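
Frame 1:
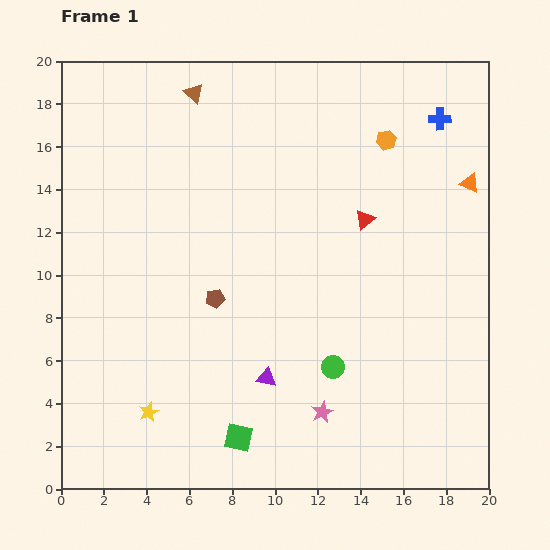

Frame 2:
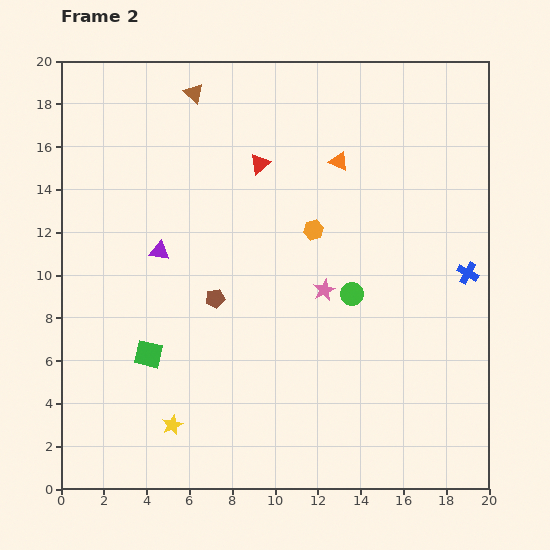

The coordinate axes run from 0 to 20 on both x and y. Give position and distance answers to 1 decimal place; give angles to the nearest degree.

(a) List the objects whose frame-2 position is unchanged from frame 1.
the brown pentagon, the brown triangle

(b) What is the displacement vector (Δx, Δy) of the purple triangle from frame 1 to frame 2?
(-5.0, 5.9)

The purple triangle was at (9.6, 5.2) in frame 1 and (4.6, 11.1) in frame 2.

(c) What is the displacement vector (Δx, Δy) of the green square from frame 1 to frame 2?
(-4.2, 3.9)

The green square was at (8.3, 2.4) in frame 1 and (4.1, 6.3) in frame 2.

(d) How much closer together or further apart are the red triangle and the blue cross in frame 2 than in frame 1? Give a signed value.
+5.1

Distance in frame 1: 5.9. Distance in frame 2: 11.0.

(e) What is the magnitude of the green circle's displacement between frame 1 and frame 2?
3.5

The green circle moved from (12.7, 5.7) to (13.6, 9.1), a distance of √(0.9² + 3.4²) ≈ 3.5.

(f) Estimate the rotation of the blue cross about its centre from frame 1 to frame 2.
30° clockwise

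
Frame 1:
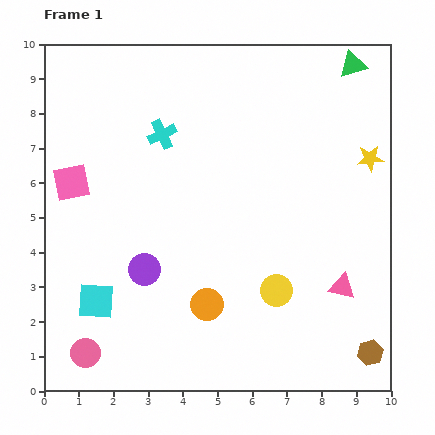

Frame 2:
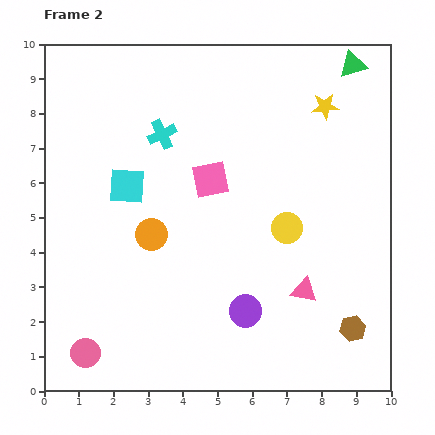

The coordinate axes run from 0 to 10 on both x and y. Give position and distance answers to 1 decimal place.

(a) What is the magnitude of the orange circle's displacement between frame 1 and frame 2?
2.6

The orange circle moved from (4.7, 2.5) to (3.1, 4.5), a distance of √(1.6² + 2.0²) ≈ 2.6.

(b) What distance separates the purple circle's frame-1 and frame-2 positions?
3.1

The purple circle moved from (2.9, 3.5) to (5.8, 2.3), a distance of √(2.9² + 1.2²) ≈ 3.1.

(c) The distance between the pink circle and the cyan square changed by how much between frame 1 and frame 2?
+3.4

Distance in frame 1: 1.5. Distance in frame 2: 4.9.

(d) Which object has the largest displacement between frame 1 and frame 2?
the pink square

(moved 4.0; next 3.4)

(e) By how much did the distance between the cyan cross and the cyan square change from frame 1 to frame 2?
-3.4

Distance in frame 1: 5.2. Distance in frame 2: 1.8.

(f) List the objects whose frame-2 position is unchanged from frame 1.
the pink circle, the cyan cross, the green triangle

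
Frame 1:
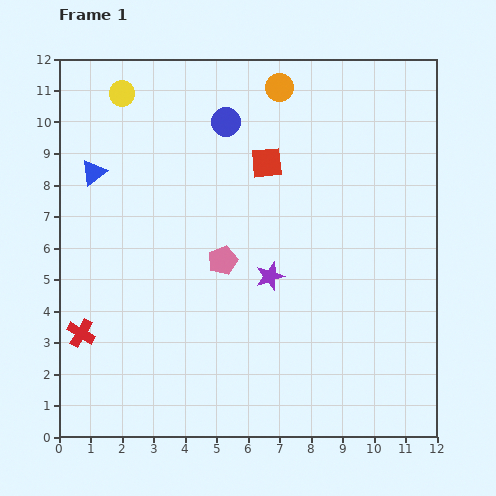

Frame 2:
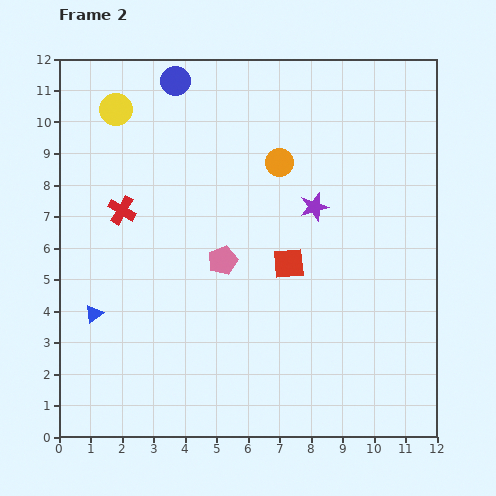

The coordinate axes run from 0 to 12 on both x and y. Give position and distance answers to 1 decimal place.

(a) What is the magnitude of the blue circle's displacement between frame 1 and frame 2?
2.1

The blue circle moved from (5.3, 10.0) to (3.7, 11.3), a distance of √(1.6² + 1.3²) ≈ 2.1.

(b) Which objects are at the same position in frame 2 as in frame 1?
the pink pentagon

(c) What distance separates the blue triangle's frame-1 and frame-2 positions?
4.5

The blue triangle moved from (1.1, 8.4) to (1.1, 3.9), a distance of √(0.0² + 4.5²) ≈ 4.5.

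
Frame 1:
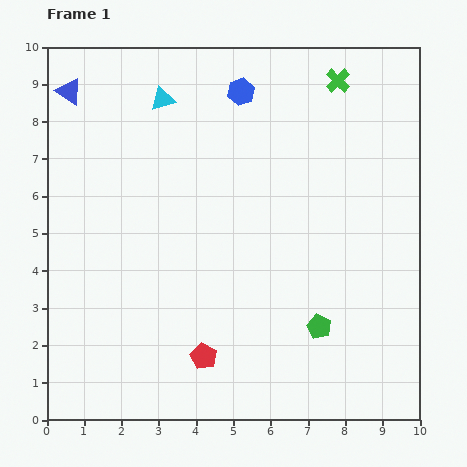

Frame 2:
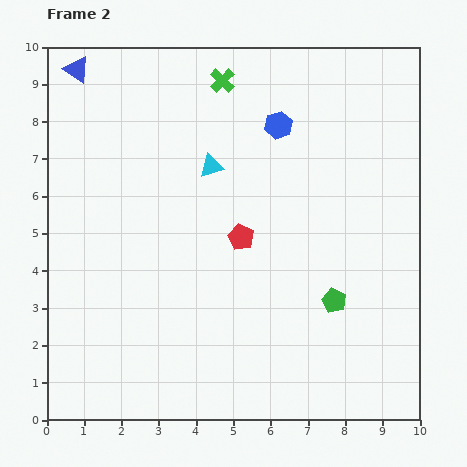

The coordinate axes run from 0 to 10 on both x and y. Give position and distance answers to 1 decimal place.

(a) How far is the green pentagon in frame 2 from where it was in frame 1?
0.8

The green pentagon moved from (7.3, 2.5) to (7.7, 3.2), a distance of √(0.4² + 0.7²) ≈ 0.8.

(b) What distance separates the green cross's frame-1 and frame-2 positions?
3.1

The green cross moved from (7.8, 9.1) to (4.7, 9.1), a distance of √(3.1² + 0.0²) ≈ 3.1.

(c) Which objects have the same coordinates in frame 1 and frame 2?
none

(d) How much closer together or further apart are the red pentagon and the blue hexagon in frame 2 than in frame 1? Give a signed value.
-4.0

Distance in frame 1: 7.2. Distance in frame 2: 3.2.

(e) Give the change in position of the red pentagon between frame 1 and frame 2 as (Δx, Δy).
(1.0, 3.2)

The red pentagon was at (4.2, 1.7) in frame 1 and (5.2, 4.9) in frame 2.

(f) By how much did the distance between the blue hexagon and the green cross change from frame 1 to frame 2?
-0.7

Distance in frame 1: 2.6. Distance in frame 2: 1.9.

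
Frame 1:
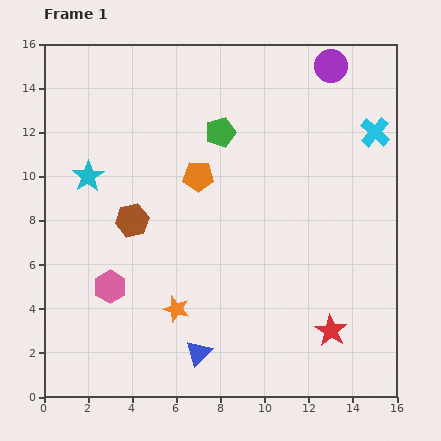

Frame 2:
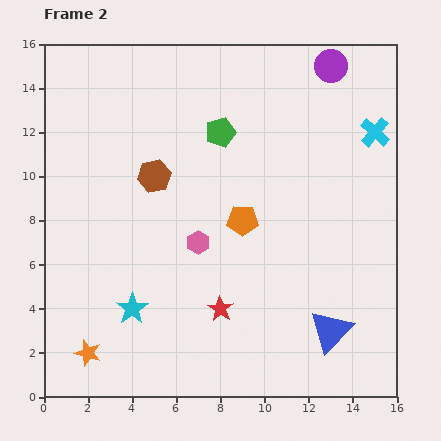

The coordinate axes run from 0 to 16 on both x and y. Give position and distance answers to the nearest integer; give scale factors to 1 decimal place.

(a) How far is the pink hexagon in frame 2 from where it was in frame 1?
4

The pink hexagon moved from (3, 5) to (7, 7), a distance of √(4² + 2²) ≈ 4.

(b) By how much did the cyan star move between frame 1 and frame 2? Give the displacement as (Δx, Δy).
(2, -6)

The cyan star was at (2, 10) in frame 1 and (4, 4) in frame 2.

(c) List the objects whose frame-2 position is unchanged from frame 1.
the cyan cross, the green pentagon, the purple circle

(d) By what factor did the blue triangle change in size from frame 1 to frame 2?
1.6×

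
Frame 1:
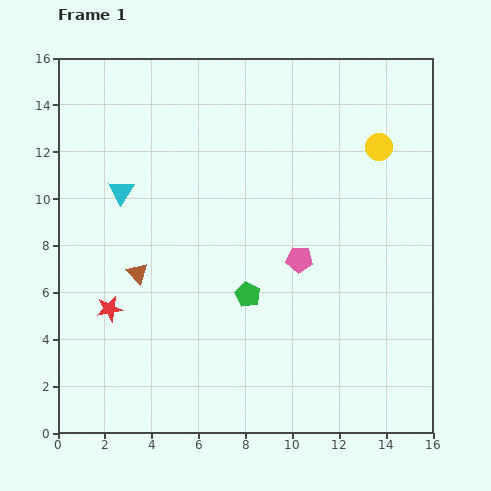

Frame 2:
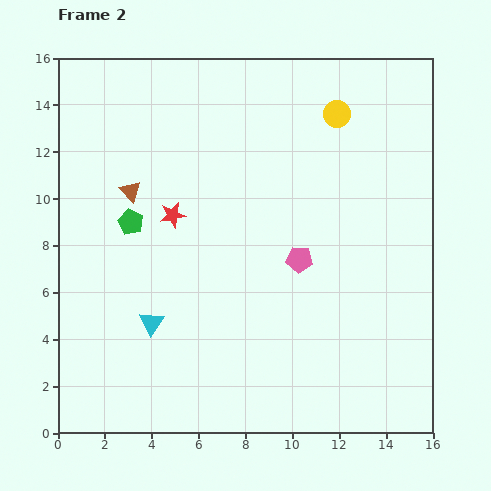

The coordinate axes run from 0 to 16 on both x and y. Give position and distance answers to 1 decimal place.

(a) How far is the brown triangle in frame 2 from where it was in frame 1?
3.5

The brown triangle moved from (3.4, 6.8) to (3.1, 10.3), a distance of √(0.3² + 3.5²) ≈ 3.5.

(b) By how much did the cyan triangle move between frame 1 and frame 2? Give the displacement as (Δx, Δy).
(1.3, -5.6)

The cyan triangle was at (2.7, 10.3) in frame 1 and (4.0, 4.7) in frame 2.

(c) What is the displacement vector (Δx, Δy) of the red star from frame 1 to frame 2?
(2.7, 4.0)

The red star was at (2.2, 5.3) in frame 1 and (4.9, 9.3) in frame 2.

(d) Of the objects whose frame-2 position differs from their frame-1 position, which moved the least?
the yellow circle

(moved 2.3)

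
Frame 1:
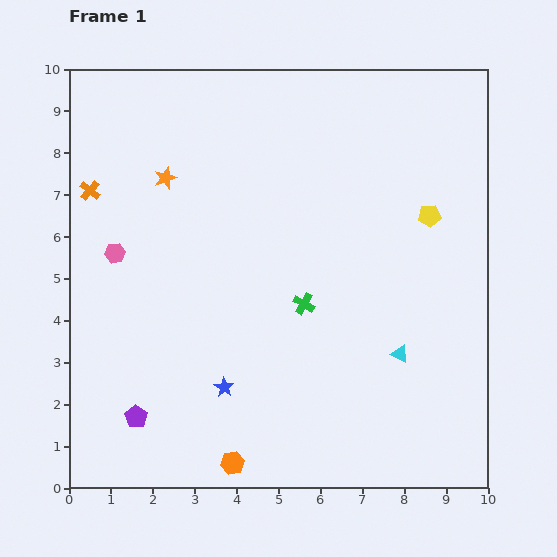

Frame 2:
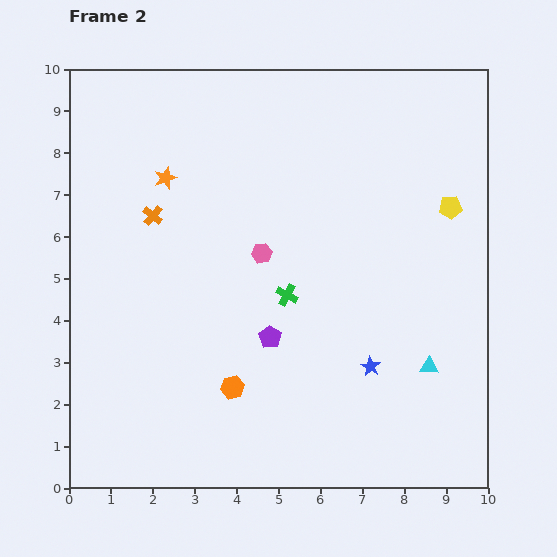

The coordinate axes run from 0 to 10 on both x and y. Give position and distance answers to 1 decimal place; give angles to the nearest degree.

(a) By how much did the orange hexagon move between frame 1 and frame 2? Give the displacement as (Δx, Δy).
(0.0, 1.8)

The orange hexagon was at (3.9, 0.6) in frame 1 and (3.9, 2.4) in frame 2.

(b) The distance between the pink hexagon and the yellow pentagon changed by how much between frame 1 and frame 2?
-3.0

Distance in frame 1: 7.6. Distance in frame 2: 4.6.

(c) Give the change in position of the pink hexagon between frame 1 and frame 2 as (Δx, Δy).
(3.5, 0.0)

The pink hexagon was at (1.1, 5.6) in frame 1 and (4.6, 5.6) in frame 2.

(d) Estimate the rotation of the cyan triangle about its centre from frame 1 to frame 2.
23° counter-clockwise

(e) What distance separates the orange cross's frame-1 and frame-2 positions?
1.6

The orange cross moved from (0.5, 7.1) to (2.0, 6.5), a distance of √(1.5² + 0.6²) ≈ 1.6.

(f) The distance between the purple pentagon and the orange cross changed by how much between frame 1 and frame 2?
-1.5

Distance in frame 1: 5.5. Distance in frame 2: 4.0.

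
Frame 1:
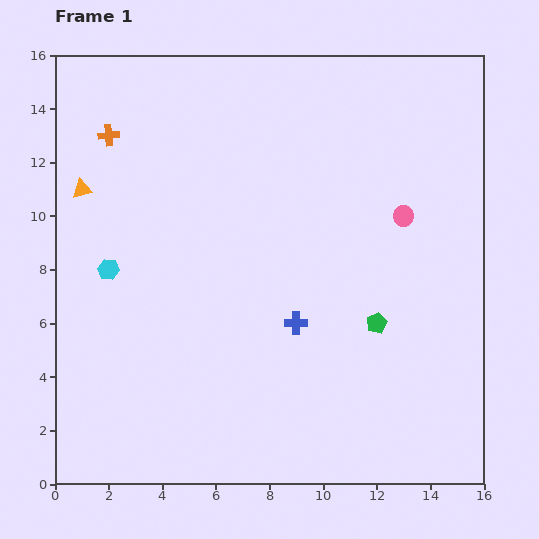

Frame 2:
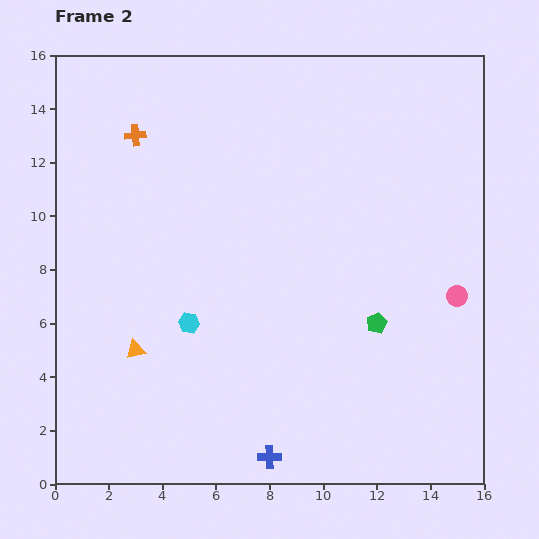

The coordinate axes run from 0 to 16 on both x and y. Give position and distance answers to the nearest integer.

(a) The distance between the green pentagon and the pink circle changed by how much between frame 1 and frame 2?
-1

Distance in frame 1: 4. Distance in frame 2: 3.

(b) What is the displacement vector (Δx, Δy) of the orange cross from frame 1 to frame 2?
(1, 0)

The orange cross was at (2, 13) in frame 1 and (3, 13) in frame 2.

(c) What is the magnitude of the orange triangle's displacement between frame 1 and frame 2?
6

The orange triangle moved from (1, 11) to (3, 5), a distance of √(2² + 6²) ≈ 6.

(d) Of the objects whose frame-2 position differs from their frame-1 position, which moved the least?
the orange cross

(moved 1)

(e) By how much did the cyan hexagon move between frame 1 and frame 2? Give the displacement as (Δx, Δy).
(3, -2)

The cyan hexagon was at (2, 8) in frame 1 and (5, 6) in frame 2.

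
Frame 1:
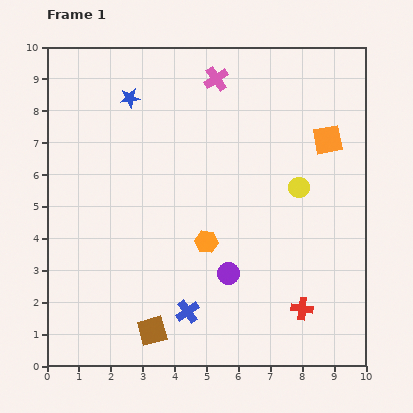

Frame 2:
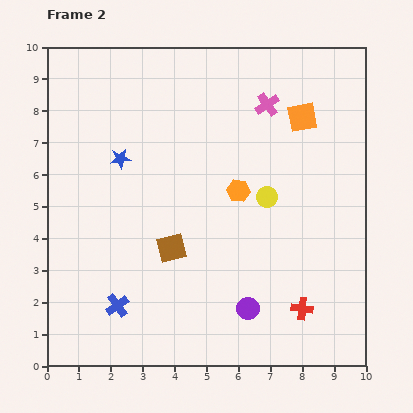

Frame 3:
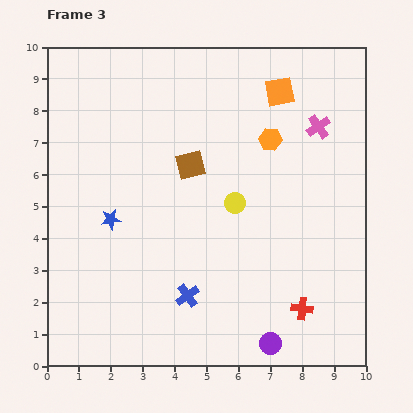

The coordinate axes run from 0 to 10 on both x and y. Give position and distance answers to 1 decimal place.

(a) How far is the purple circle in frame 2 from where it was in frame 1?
1.3

The purple circle moved from (5.7, 2.9) to (6.3, 1.8), a distance of √(0.6² + 1.1²) ≈ 1.3.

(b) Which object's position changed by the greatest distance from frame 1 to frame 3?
the brown square

(moved 5.3; next 3.8)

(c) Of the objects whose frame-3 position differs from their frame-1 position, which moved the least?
the blue cross

(moved 0.5)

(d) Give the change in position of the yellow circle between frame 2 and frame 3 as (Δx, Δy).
(-1.0, -0.2)

The yellow circle was at (6.9, 5.3) in frame 2 and (5.9, 5.1) in frame 3.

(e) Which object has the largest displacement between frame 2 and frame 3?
the brown square

(moved 2.7; next 2.2)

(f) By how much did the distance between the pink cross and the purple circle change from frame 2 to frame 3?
+0.6

Distance in frame 2: 6.4. Distance in frame 3: 7.0.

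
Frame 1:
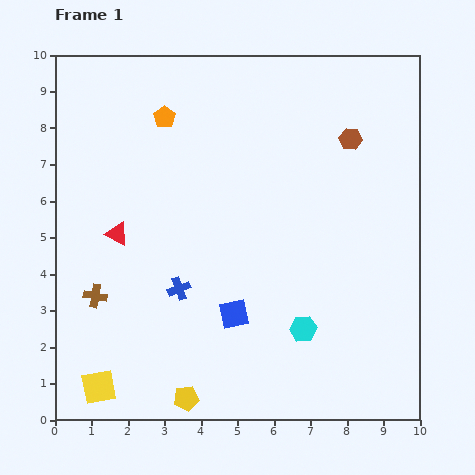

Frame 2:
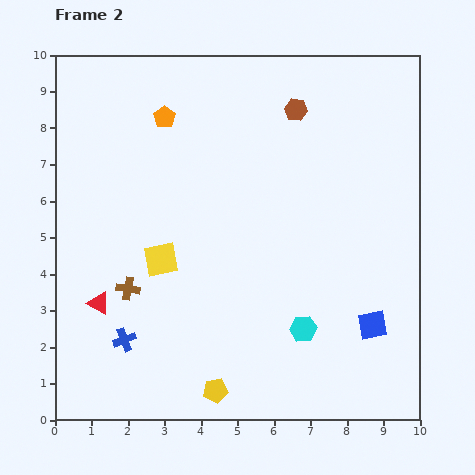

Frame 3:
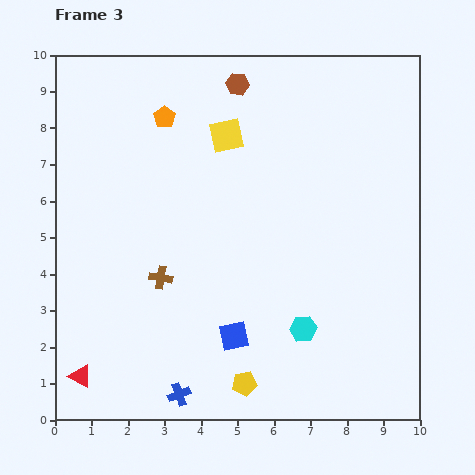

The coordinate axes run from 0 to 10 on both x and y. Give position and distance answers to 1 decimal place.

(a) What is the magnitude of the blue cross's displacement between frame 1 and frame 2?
2.1

The blue cross moved from (3.4, 3.6) to (1.9, 2.2), a distance of √(1.5² + 1.4²) ≈ 2.1.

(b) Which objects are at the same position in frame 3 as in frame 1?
the orange pentagon, the cyan hexagon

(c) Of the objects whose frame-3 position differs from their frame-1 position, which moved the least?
the blue square

(moved 0.6)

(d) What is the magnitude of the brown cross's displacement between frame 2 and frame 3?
0.9

The brown cross moved from (2.0, 3.6) to (2.9, 3.9), a distance of √(0.9² + 0.3²) ≈ 0.9.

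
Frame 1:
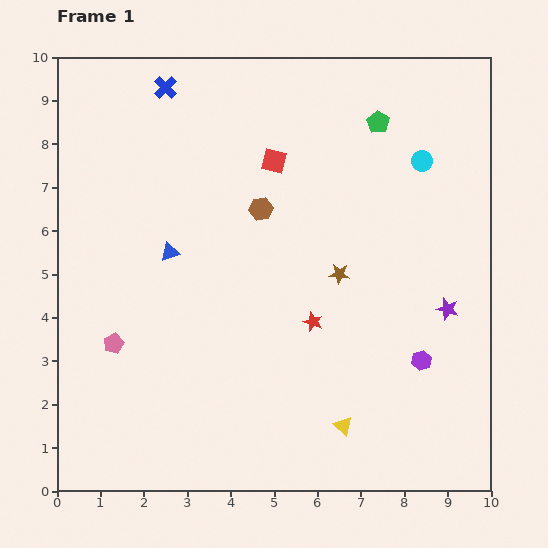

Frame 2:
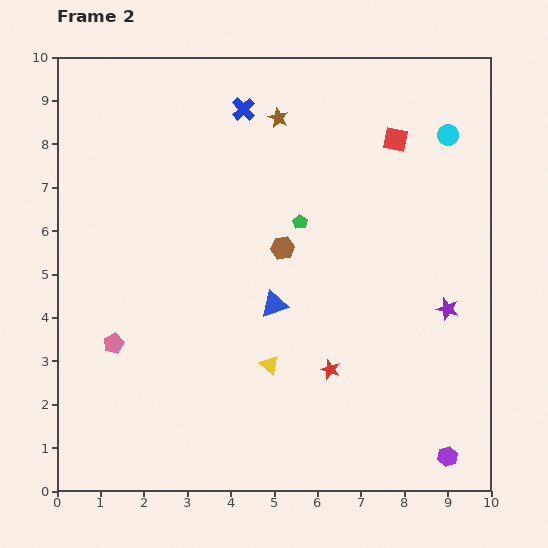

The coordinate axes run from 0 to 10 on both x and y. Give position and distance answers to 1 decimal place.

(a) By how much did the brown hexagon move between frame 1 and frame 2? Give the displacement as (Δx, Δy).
(0.5, -0.9)

The brown hexagon was at (4.7, 6.5) in frame 1 and (5.2, 5.6) in frame 2.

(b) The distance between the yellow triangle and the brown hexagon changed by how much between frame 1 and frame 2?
-2.6

Distance in frame 1: 5.3. Distance in frame 2: 2.7.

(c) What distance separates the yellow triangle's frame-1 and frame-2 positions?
2.2

The yellow triangle moved from (6.6, 1.5) to (4.9, 2.9), a distance of √(1.7² + 1.4²) ≈ 2.2.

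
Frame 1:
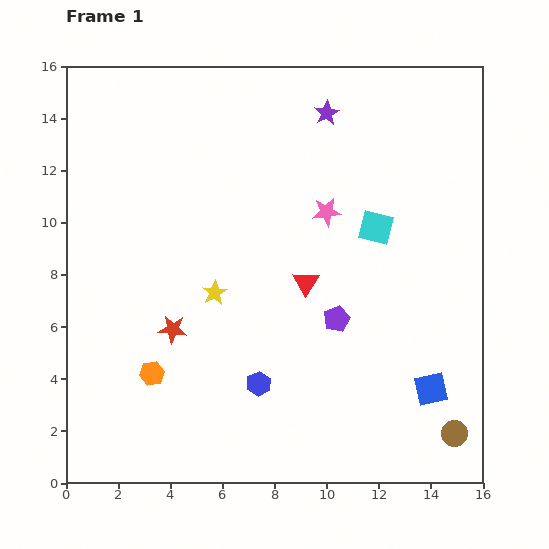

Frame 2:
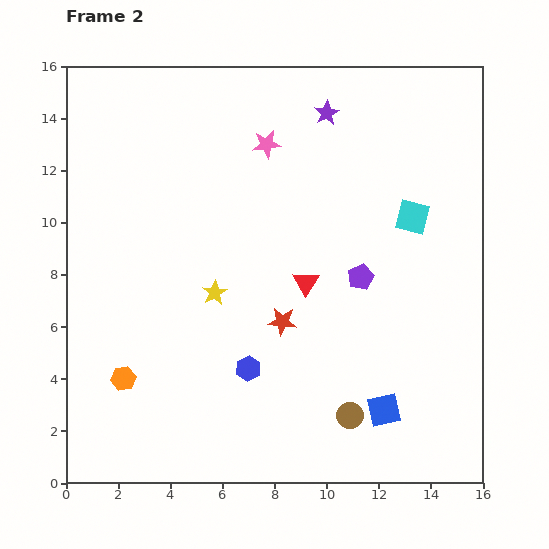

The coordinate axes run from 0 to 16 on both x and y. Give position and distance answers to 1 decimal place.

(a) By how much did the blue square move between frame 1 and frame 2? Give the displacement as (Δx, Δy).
(-1.8, -0.8)

The blue square was at (14.0, 3.6) in frame 1 and (12.2, 2.8) in frame 2.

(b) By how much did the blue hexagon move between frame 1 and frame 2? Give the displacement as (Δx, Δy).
(-0.4, 0.6)

The blue hexagon was at (7.4, 3.8) in frame 1 and (7.0, 4.4) in frame 2.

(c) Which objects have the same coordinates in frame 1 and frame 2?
the red triangle, the yellow star, the purple star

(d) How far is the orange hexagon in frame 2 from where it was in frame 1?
1.1

The orange hexagon moved from (3.3, 4.2) to (2.2, 4.0), a distance of √(1.1² + 0.2²) ≈ 1.1.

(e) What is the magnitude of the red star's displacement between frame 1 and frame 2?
4.2

The red star moved from (4.1, 5.9) to (8.3, 6.2), a distance of √(4.2² + 0.3²) ≈ 4.2.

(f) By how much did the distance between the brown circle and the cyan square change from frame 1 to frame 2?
-0.5

Distance in frame 1: 8.5. Distance in frame 2: 8.0.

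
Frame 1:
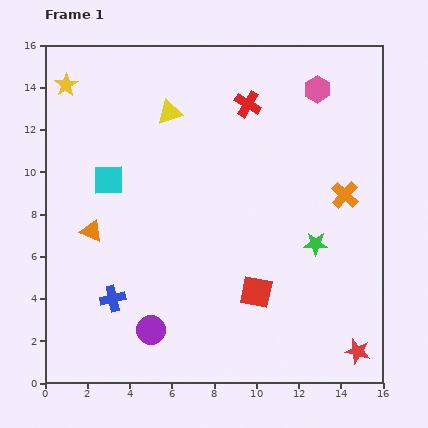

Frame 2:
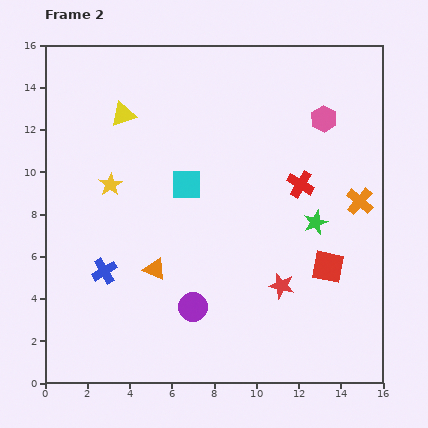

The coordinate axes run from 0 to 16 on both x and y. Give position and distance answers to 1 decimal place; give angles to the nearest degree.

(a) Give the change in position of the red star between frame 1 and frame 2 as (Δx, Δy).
(-3.6, 3.1)

The red star was at (14.8, 1.5) in frame 1 and (11.2, 4.6) in frame 2.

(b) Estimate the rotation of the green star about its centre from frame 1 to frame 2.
24° counter-clockwise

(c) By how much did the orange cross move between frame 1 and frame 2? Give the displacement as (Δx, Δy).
(0.7, -0.3)

The orange cross was at (14.2, 8.9) in frame 1 and (14.9, 8.6) in frame 2.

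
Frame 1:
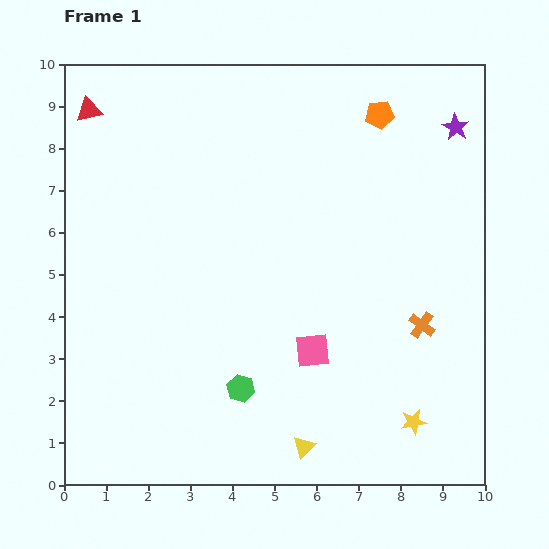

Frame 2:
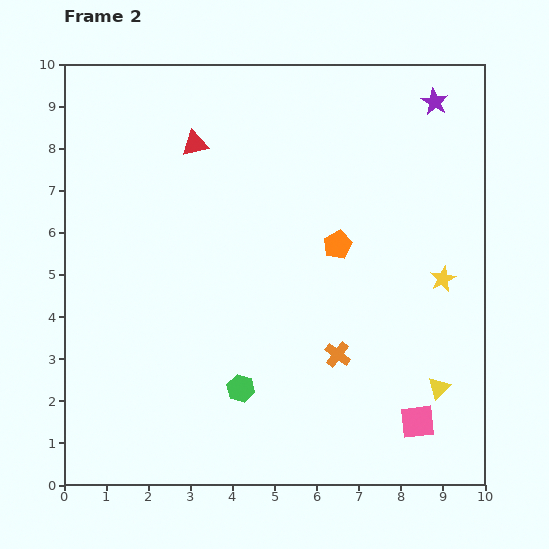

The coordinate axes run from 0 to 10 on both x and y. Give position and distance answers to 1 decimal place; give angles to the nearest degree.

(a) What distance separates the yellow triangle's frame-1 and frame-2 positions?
3.5

The yellow triangle moved from (5.7, 0.9) to (8.9, 2.3), a distance of √(3.2² + 1.4²) ≈ 3.5.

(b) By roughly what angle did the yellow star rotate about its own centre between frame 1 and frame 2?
16° counter-clockwise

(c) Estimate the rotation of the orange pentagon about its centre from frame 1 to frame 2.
19° counter-clockwise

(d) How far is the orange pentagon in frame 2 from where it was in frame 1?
3.3

The orange pentagon moved from (7.5, 8.8) to (6.5, 5.7), a distance of √(1.0² + 3.1²) ≈ 3.3.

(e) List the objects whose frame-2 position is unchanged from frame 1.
the green hexagon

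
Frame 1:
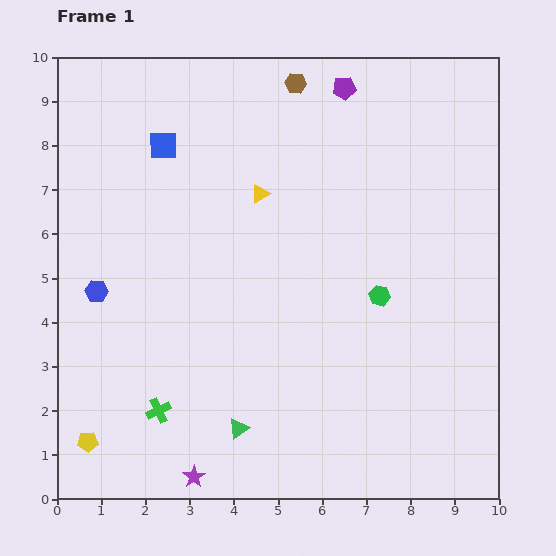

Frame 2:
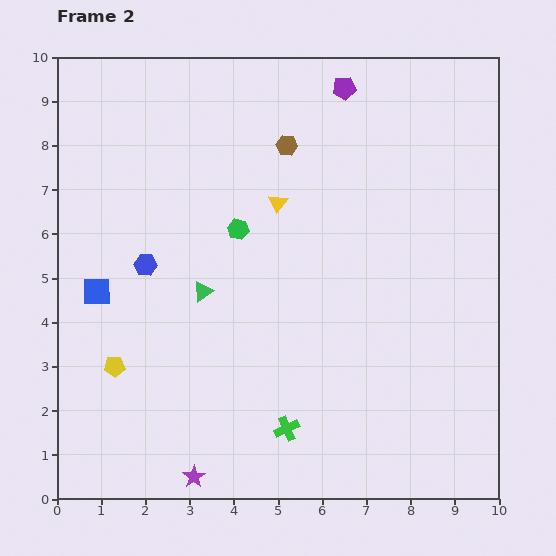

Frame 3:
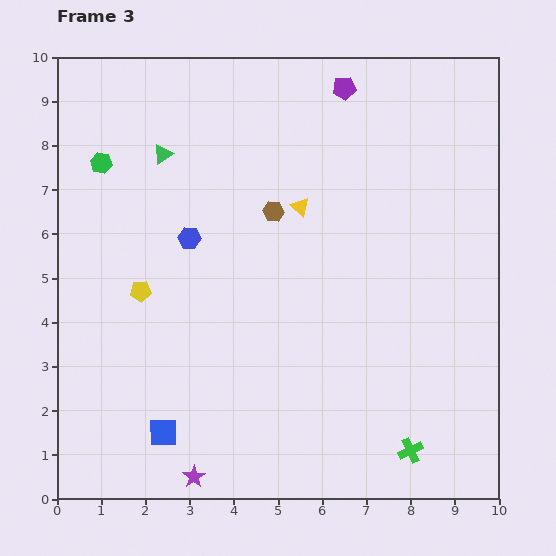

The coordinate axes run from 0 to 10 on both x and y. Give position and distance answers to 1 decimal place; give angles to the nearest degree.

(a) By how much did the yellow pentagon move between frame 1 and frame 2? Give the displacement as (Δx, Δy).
(0.6, 1.7)

The yellow pentagon was at (0.7, 1.3) in frame 1 and (1.3, 3.0) in frame 2.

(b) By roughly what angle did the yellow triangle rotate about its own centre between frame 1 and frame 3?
47° counter-clockwise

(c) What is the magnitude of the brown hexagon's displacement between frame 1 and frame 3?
2.9

The brown hexagon moved from (5.4, 9.4) to (4.9, 6.5), a distance of √(0.5² + 2.9²) ≈ 2.9.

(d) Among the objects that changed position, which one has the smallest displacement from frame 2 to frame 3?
the yellow triangle

(moved 0.5)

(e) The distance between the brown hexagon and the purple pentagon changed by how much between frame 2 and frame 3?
+1.4

Distance in frame 2: 1.8. Distance in frame 3: 3.2.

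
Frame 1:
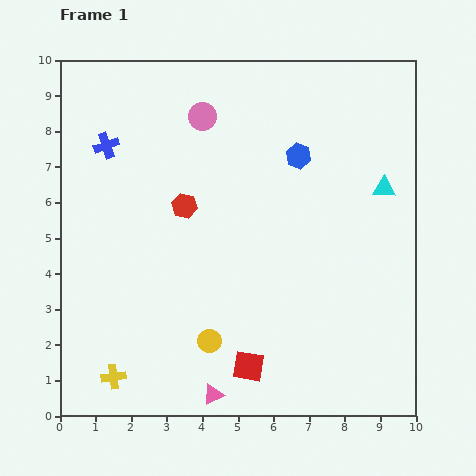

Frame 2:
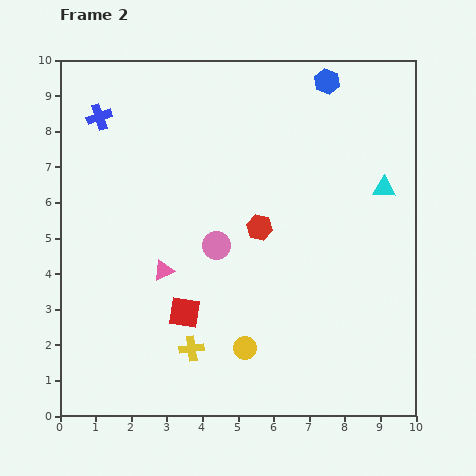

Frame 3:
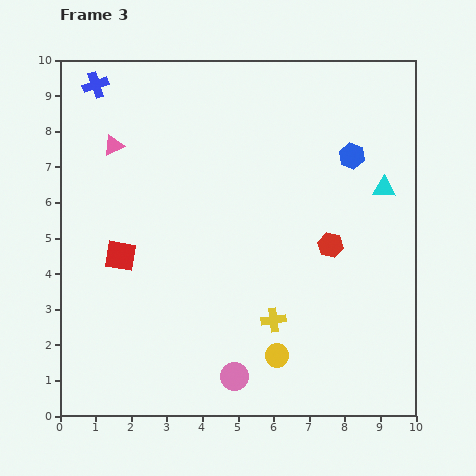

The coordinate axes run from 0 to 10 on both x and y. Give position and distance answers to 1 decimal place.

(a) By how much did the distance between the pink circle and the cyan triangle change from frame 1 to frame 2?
-0.5

Distance in frame 1: 5.5. Distance in frame 2: 5.0.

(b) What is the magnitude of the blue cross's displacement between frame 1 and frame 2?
0.8

The blue cross moved from (1.3, 7.6) to (1.1, 8.4), a distance of √(0.2² + 0.8²) ≈ 0.8.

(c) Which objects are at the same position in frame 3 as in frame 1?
the cyan triangle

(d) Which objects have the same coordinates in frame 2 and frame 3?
the cyan triangle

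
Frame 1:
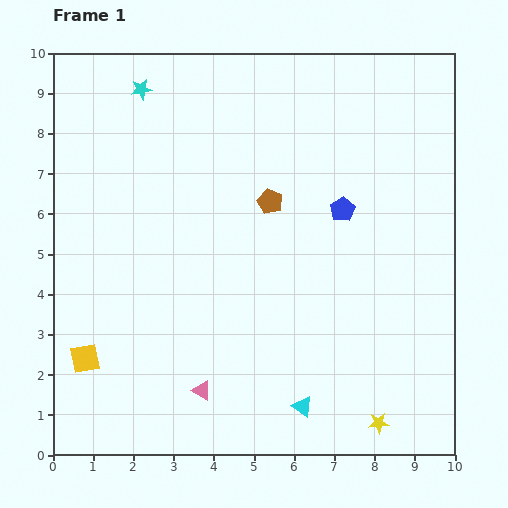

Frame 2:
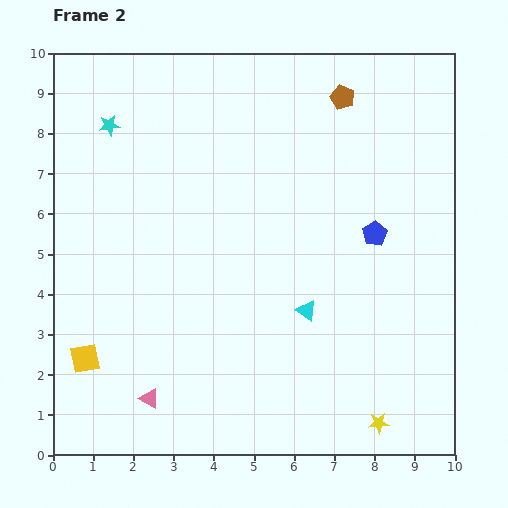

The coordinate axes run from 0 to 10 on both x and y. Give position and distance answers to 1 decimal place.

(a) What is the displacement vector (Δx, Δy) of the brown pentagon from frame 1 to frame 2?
(1.8, 2.6)

The brown pentagon was at (5.4, 6.3) in frame 1 and (7.2, 8.9) in frame 2.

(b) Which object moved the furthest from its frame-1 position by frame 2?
the brown pentagon

(moved 3.2; next 2.4)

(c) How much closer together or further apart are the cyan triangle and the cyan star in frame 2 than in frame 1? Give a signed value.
-2.2

Distance in frame 1: 8.9. Distance in frame 2: 6.7.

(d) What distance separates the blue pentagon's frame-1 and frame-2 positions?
1.0

The blue pentagon moved from (7.2, 6.1) to (8.0, 5.5), a distance of √(0.8² + 0.6²) ≈ 1.0.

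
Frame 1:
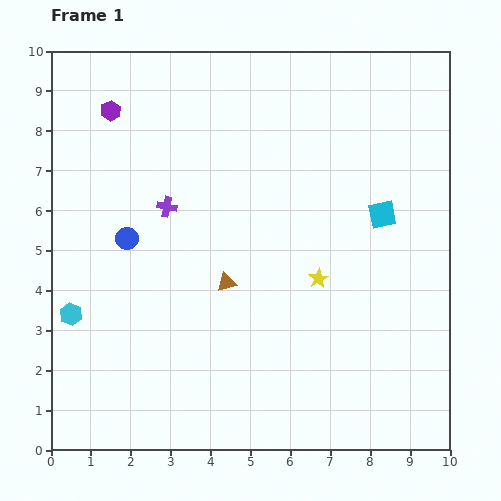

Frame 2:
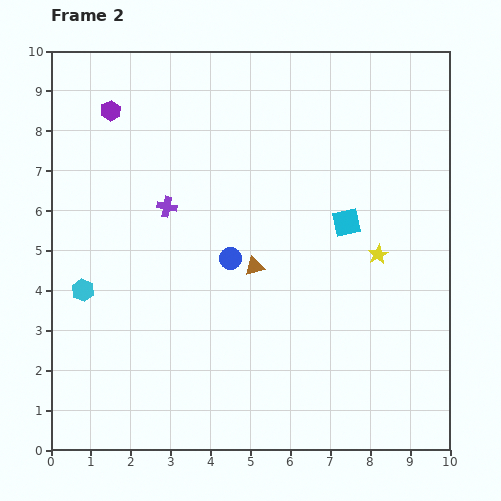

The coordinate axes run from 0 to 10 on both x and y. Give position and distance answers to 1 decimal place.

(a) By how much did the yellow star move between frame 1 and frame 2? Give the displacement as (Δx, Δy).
(1.5, 0.6)

The yellow star was at (6.7, 4.3) in frame 1 and (8.2, 4.9) in frame 2.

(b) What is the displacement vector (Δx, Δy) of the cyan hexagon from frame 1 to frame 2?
(0.3, 0.6)

The cyan hexagon was at (0.5, 3.4) in frame 1 and (0.8, 4.0) in frame 2.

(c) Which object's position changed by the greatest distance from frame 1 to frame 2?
the blue circle

(moved 2.6; next 1.6)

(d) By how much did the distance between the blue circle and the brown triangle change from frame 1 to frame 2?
-2.1

Distance in frame 1: 2.7. Distance in frame 2: 0.6.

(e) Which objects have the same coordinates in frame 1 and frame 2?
the purple hexagon, the purple cross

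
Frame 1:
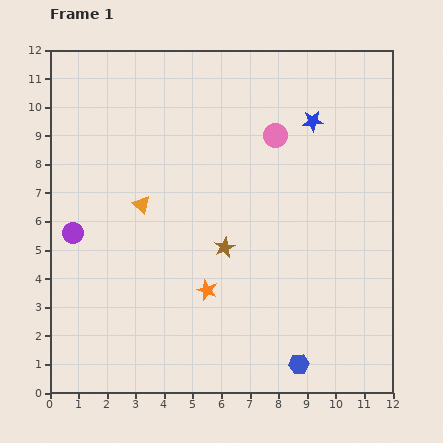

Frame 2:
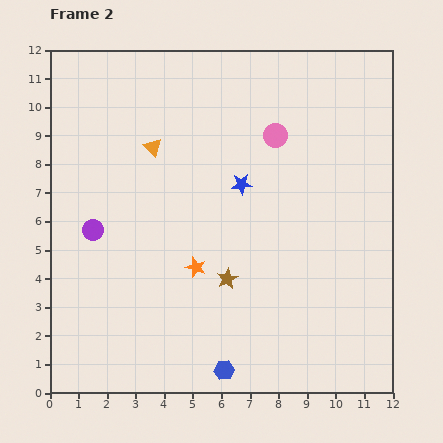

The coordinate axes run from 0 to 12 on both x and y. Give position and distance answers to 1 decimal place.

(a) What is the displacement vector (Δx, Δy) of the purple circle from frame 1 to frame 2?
(0.7, 0.1)

The purple circle was at (0.8, 5.6) in frame 1 and (1.5, 5.7) in frame 2.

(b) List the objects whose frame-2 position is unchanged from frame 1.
the pink circle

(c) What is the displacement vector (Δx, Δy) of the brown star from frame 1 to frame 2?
(0.1, -1.1)

The brown star was at (6.1, 5.1) in frame 1 and (6.2, 4.0) in frame 2.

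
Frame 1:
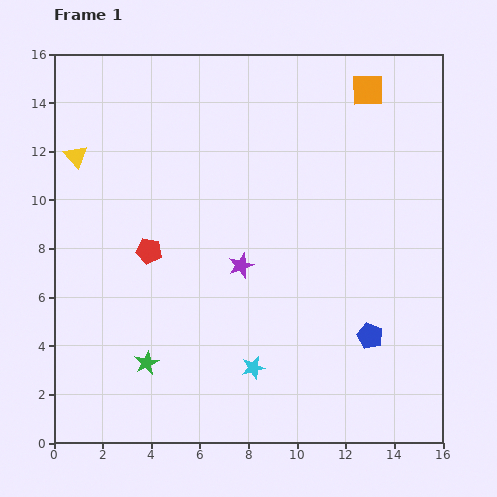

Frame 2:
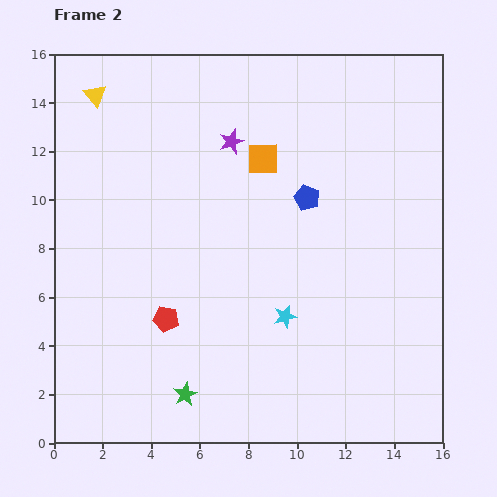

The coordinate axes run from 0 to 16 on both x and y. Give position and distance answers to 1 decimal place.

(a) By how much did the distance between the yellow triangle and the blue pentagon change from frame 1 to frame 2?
-4.5

Distance in frame 1: 14.2. Distance in frame 2: 9.7.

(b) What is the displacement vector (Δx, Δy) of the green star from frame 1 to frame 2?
(1.6, -1.3)

The green star was at (3.8, 3.3) in frame 1 and (5.4, 2.0) in frame 2.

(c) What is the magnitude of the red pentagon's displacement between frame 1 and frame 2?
2.9

The red pentagon moved from (3.9, 7.9) to (4.6, 5.1), a distance of √(0.7² + 2.8²) ≈ 2.9.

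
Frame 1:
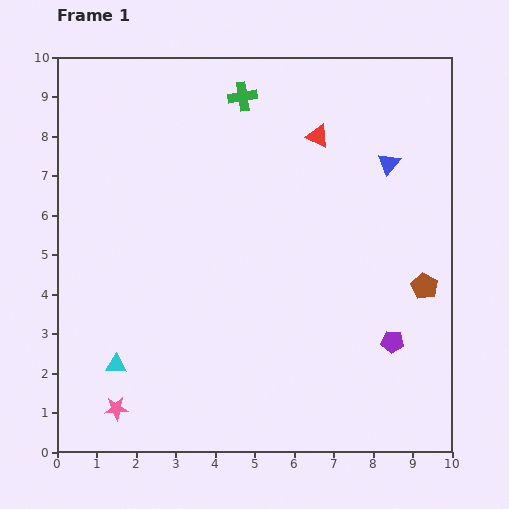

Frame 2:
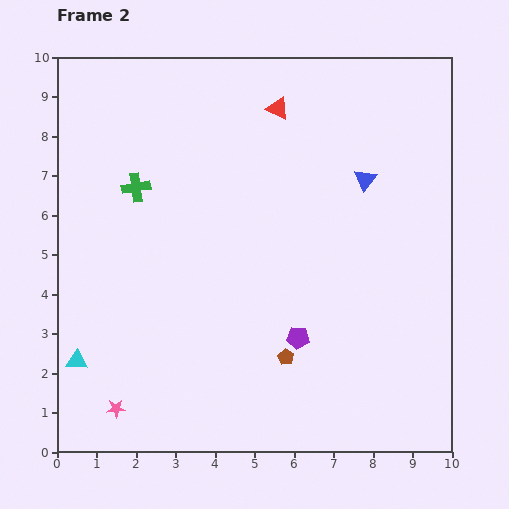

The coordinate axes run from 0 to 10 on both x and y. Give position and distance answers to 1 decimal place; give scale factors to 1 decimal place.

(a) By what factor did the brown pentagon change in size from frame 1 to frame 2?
0.6×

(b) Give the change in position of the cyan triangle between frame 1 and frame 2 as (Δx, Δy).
(-1.0, 0.1)

The cyan triangle was at (1.5, 2.2) in frame 1 and (0.5, 2.3) in frame 2.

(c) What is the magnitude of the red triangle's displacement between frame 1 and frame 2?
1.2

The red triangle moved from (6.6, 8.0) to (5.6, 8.7), a distance of √(1.0² + 0.7²) ≈ 1.2.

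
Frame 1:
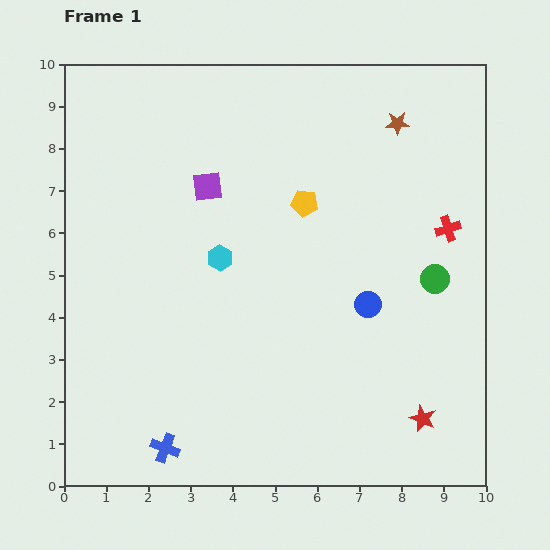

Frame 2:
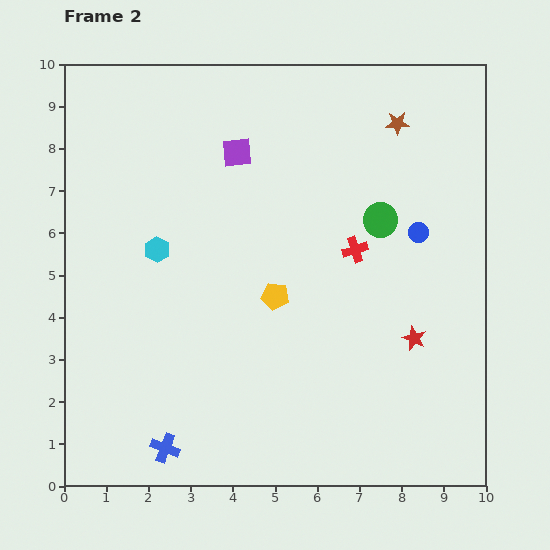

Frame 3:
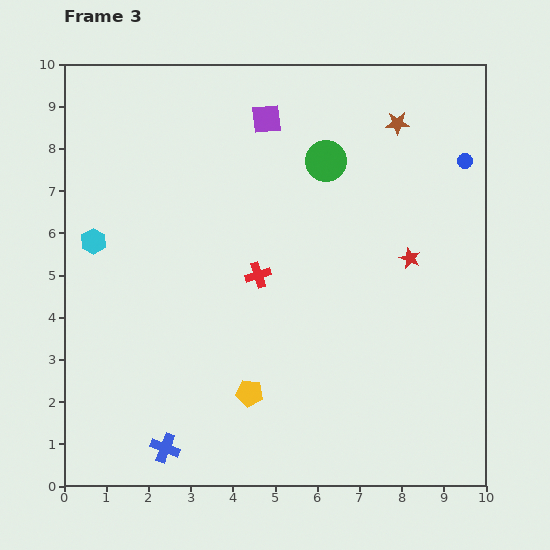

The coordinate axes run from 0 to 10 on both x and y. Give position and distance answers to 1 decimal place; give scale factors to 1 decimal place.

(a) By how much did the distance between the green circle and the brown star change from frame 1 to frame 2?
-1.5

Distance in frame 1: 3.8. Distance in frame 2: 2.3.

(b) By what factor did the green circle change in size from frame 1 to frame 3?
1.4×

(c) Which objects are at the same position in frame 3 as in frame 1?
the brown star, the blue cross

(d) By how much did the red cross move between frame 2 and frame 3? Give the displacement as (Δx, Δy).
(-2.3, -0.6)

The red cross was at (6.9, 5.6) in frame 2 and (4.6, 5.0) in frame 3.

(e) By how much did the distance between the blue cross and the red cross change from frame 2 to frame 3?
-1.8

Distance in frame 2: 6.5. Distance in frame 3: 4.7.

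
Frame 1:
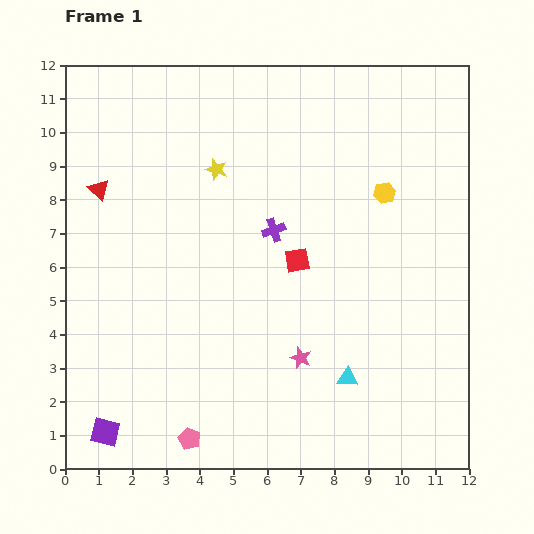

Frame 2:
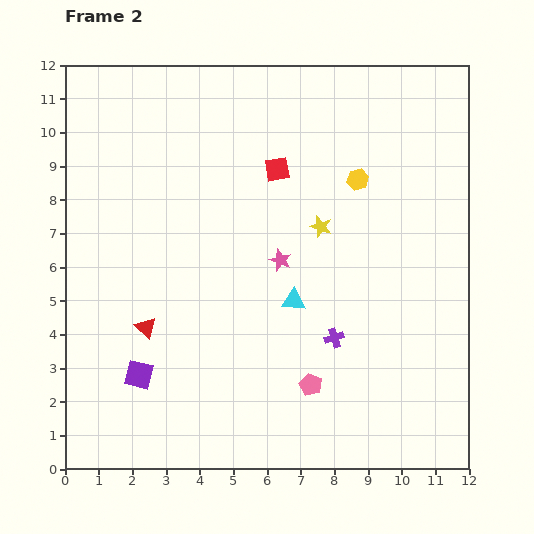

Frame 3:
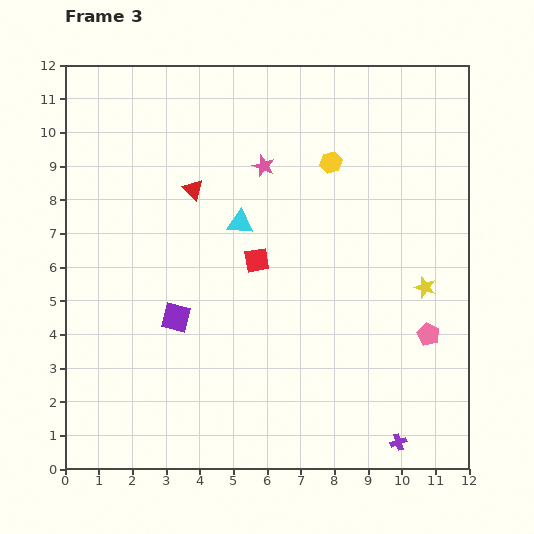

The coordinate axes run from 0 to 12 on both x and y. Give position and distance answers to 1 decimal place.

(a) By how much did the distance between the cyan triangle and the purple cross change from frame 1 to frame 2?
-3.3

Distance in frame 1: 4.9. Distance in frame 2: 1.6.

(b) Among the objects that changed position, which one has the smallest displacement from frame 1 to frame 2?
the yellow hexagon

(moved 0.9)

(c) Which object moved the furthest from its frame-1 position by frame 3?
the pink pentagon

(moved 7.7; next 7.3)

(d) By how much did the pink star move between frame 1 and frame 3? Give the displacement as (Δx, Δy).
(-1.1, 5.7)

The pink star was at (7.0, 3.3) in frame 1 and (5.9, 9.0) in frame 3.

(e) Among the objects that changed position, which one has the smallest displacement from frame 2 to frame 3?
the yellow hexagon

(moved 0.9)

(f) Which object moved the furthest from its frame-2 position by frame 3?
the red triangle

(moved 4.3; next 3.8)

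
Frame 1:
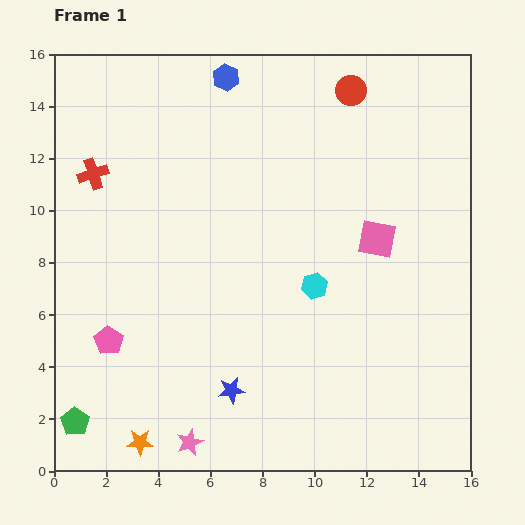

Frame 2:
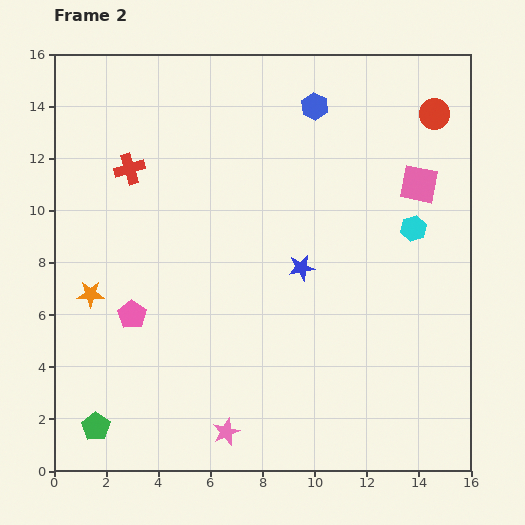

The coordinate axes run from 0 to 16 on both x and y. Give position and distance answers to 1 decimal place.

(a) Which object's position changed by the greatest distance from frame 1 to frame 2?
the orange star

(moved 6.0; next 5.4)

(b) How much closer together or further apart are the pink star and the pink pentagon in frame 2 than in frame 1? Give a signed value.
+0.8

Distance in frame 1: 5.0. Distance in frame 2: 5.8.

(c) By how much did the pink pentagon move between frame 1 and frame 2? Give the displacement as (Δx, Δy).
(0.9, 1.0)

The pink pentagon was at (2.1, 5.0) in frame 1 and (3.0, 6.0) in frame 2.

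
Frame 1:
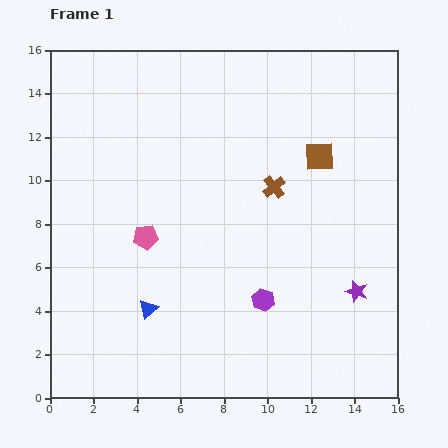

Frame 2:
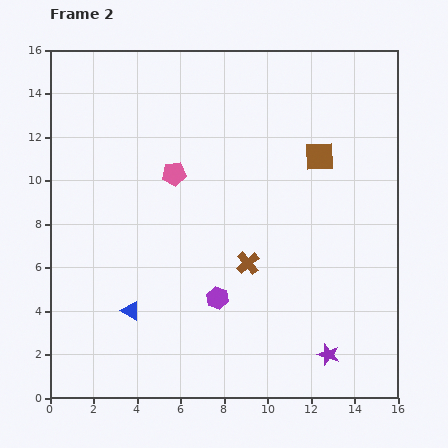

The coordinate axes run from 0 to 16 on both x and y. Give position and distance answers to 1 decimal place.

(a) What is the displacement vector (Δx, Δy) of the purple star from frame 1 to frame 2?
(-1.3, -2.9)

The purple star was at (14.1, 4.9) in frame 1 and (12.8, 2.0) in frame 2.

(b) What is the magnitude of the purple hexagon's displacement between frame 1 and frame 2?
2.1

The purple hexagon moved from (9.8, 4.5) to (7.7, 4.6), a distance of √(2.1² + 0.1²) ≈ 2.1.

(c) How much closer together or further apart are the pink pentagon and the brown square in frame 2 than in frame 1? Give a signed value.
-2.1

Distance in frame 1: 8.8. Distance in frame 2: 6.7.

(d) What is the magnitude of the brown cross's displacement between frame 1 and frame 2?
3.7

The brown cross moved from (10.3, 9.7) to (9.1, 6.2), a distance of √(1.2² + 3.5²) ≈ 3.7.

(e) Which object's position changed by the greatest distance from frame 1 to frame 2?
the brown cross

(moved 3.7; next 3.2)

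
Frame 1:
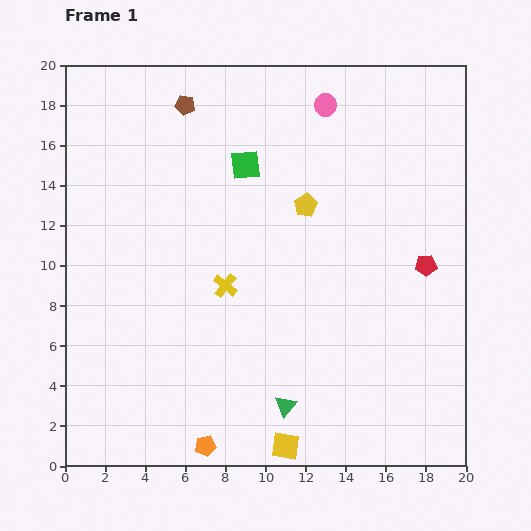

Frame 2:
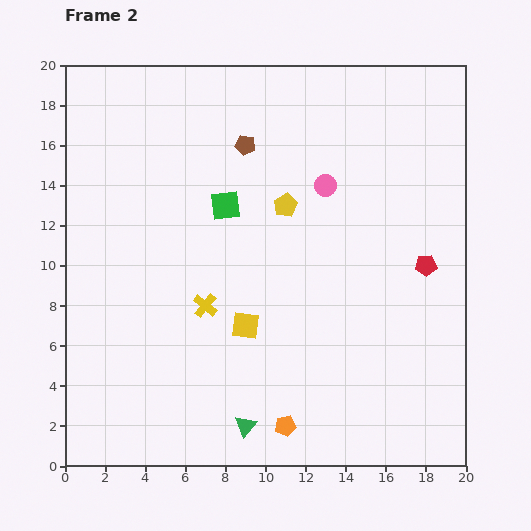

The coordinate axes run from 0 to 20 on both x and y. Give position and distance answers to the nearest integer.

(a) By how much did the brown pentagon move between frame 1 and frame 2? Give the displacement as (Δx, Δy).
(3, -2)

The brown pentagon was at (6, 18) in frame 1 and (9, 16) in frame 2.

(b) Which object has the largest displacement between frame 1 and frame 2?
the yellow square

(moved 6; next 4)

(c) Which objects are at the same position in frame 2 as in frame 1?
the red pentagon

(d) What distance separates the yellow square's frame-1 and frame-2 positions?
6

The yellow square moved from (11, 1) to (9, 7), a distance of √(2² + 6²) ≈ 6.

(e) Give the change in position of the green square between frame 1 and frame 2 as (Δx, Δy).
(-1, -2)

The green square was at (9, 15) in frame 1 and (8, 13) in frame 2.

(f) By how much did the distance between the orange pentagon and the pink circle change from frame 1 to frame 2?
-6

Distance in frame 1: 18. Distance in frame 2: 12.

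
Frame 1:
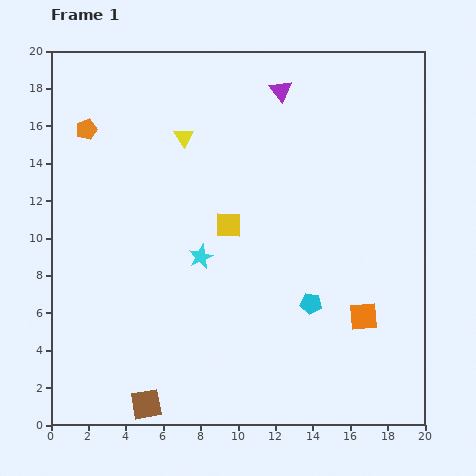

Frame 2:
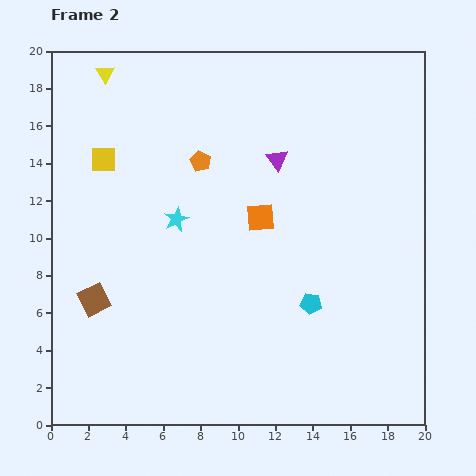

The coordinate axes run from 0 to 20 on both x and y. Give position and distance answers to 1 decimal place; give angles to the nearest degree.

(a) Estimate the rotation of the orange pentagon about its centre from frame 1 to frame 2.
26° counter-clockwise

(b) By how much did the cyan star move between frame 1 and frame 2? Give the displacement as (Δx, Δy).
(-1.3, 2.0)

The cyan star was at (8.0, 9.0) in frame 1 and (6.7, 11.0) in frame 2.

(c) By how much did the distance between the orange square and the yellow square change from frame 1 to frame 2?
+0.3

Distance in frame 1: 8.7. Distance in frame 2: 9.0.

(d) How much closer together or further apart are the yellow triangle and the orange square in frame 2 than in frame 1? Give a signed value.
-2.3

Distance in frame 1: 13.6. Distance in frame 2: 11.3.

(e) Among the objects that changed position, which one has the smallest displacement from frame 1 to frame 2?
the cyan star

(moved 2.4)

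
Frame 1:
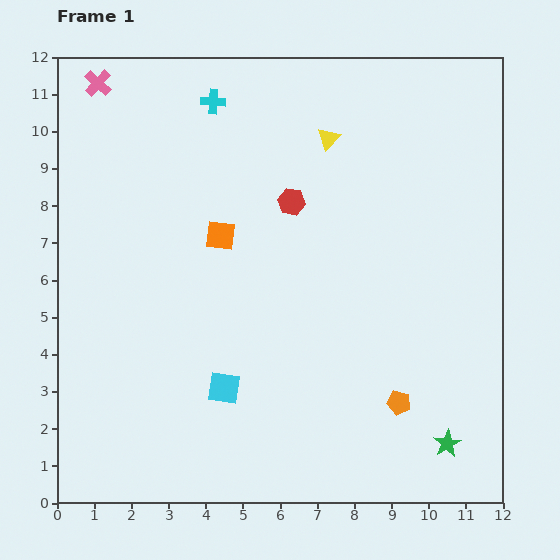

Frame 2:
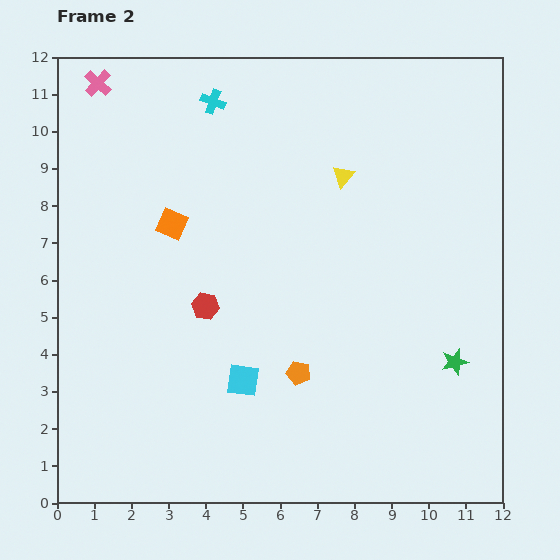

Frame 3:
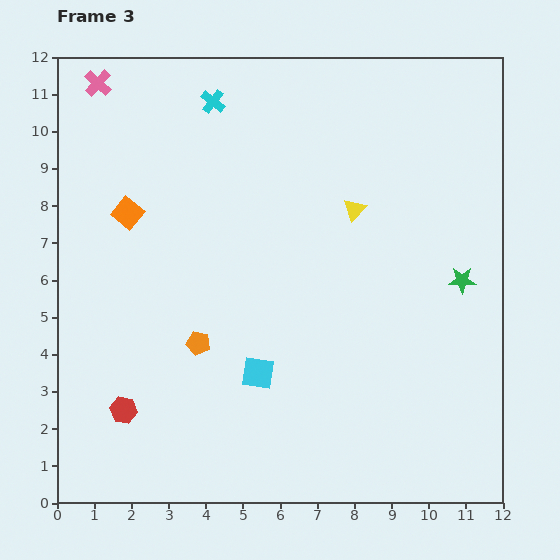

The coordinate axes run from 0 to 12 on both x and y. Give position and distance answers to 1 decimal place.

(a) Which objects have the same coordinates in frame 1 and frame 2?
the pink cross, the cyan cross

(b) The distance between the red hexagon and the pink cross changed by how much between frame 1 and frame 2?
+0.6

Distance in frame 1: 6.1. Distance in frame 2: 6.7.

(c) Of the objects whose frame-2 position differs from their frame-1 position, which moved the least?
the cyan square

(moved 0.5)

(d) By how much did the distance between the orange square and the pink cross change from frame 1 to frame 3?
-1.7

Distance in frame 1: 5.3. Distance in frame 3: 3.6.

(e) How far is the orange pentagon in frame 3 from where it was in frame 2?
2.8

The orange pentagon moved from (6.5, 3.5) to (3.8, 4.3), a distance of √(2.7² + 0.8²) ≈ 2.8.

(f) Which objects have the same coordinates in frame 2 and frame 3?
the pink cross, the cyan cross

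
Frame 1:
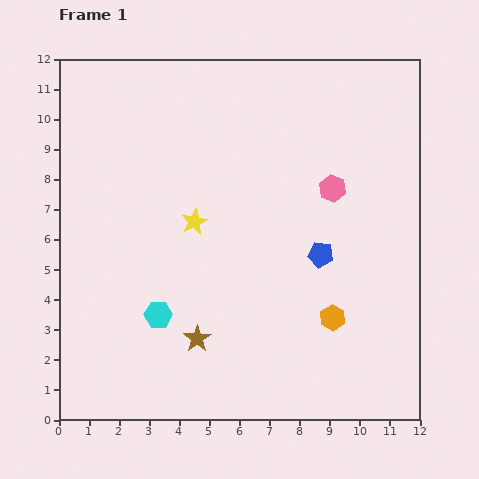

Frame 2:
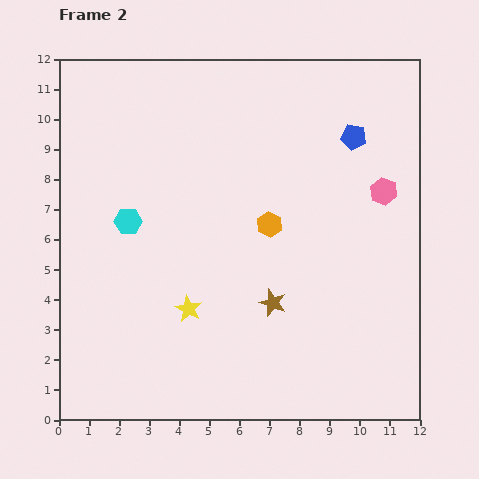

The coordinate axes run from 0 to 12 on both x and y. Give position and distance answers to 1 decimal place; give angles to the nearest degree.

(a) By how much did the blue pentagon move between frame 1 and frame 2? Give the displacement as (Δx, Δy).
(1.1, 3.9)

The blue pentagon was at (8.7, 5.5) in frame 1 and (9.8, 9.4) in frame 2.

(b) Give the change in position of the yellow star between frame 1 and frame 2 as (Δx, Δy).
(-0.2, -2.9)

The yellow star was at (4.5, 6.6) in frame 1 and (4.3, 3.7) in frame 2.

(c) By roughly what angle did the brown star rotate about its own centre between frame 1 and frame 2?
18° counter-clockwise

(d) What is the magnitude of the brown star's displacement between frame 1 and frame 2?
2.8

The brown star moved from (4.6, 2.7) to (7.1, 3.9), a distance of √(2.5² + 1.2²) ≈ 2.8.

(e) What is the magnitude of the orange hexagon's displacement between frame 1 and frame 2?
3.7

The orange hexagon moved from (9.1, 3.4) to (7.0, 6.5), a distance of √(2.1² + 3.1²) ≈ 3.7.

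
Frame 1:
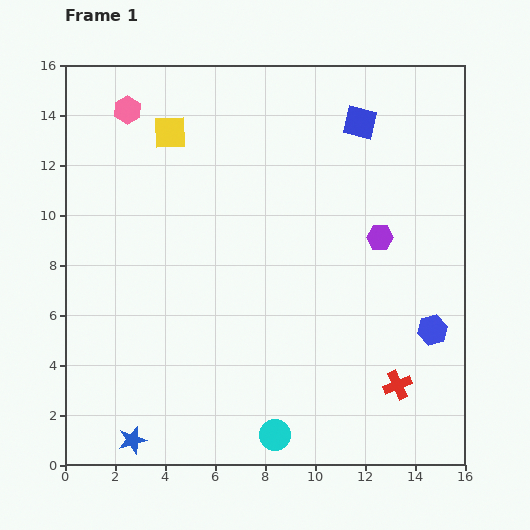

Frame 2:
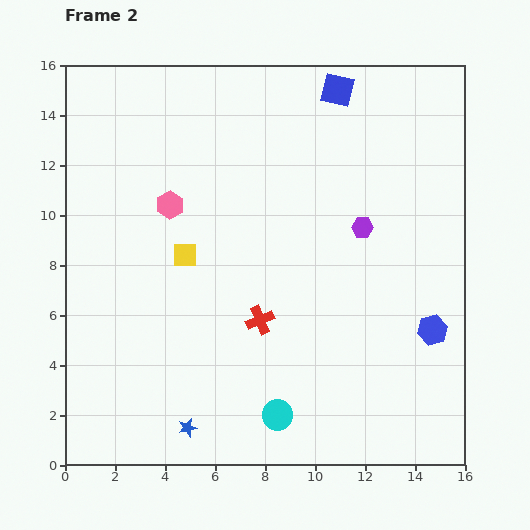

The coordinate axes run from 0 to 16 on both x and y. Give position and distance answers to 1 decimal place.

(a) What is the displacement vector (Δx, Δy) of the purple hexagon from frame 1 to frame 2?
(-0.7, 0.4)

The purple hexagon was at (12.6, 9.1) in frame 1 and (11.9, 9.5) in frame 2.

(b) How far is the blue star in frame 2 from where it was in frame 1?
2.3

The blue star moved from (2.7, 1.0) to (4.9, 1.5), a distance of √(2.2² + 0.5²) ≈ 2.3.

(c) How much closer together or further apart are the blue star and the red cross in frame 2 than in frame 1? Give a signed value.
-5.6

Distance in frame 1: 10.8. Distance in frame 2: 5.2.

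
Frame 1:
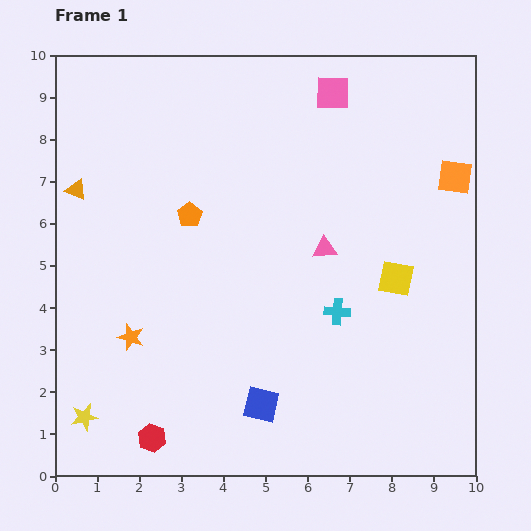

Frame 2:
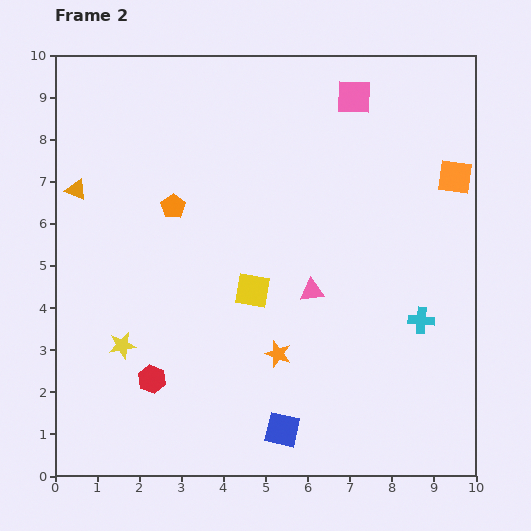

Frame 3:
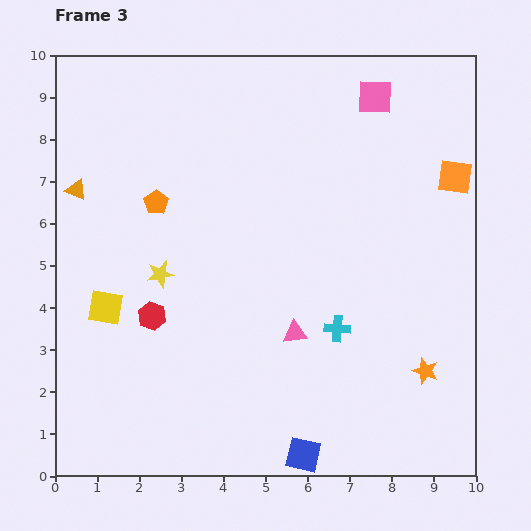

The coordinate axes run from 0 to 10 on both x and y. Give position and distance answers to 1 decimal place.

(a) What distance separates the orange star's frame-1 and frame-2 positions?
3.5

The orange star moved from (1.8, 3.3) to (5.3, 2.9), a distance of √(3.5² + 0.4²) ≈ 3.5.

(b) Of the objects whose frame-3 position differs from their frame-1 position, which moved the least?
the cyan cross

(moved 0.4)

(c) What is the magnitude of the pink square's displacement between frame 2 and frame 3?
0.5

The pink square moved from (7.1, 9.0) to (7.6, 9.0), a distance of √(0.5² + 0.0²) ≈ 0.5.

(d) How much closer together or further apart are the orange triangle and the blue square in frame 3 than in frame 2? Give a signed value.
+0.8

Distance in frame 2: 7.5. Distance in frame 3: 8.3.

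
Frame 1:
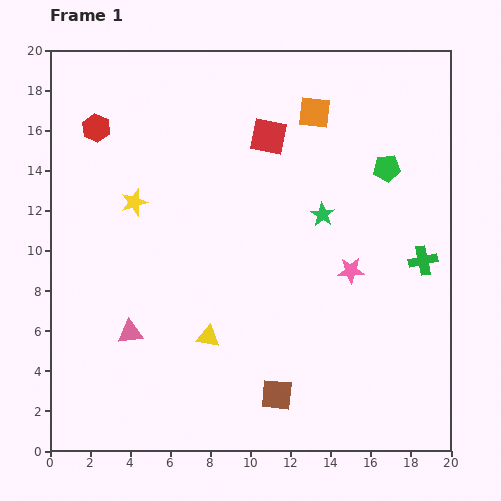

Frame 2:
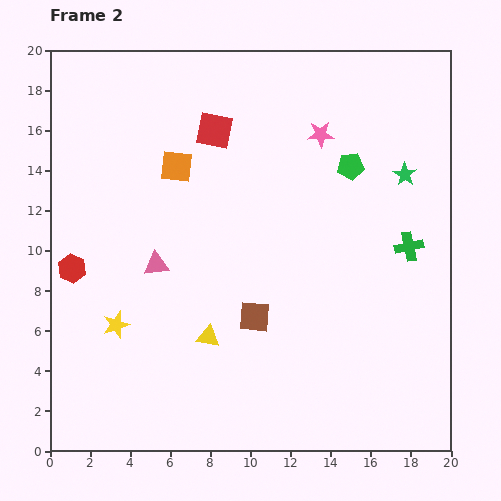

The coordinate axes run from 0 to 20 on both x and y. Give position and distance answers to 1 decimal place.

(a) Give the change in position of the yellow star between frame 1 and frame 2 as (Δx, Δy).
(-0.9, -6.1)

The yellow star was at (4.2, 12.4) in frame 1 and (3.3, 6.3) in frame 2.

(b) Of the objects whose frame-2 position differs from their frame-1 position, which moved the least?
the green cross

(moved 1.0)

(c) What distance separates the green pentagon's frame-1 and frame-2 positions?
1.8

The green pentagon moved from (16.8, 14.1) to (15.0, 14.2), a distance of √(1.8² + 0.1²) ≈ 1.8.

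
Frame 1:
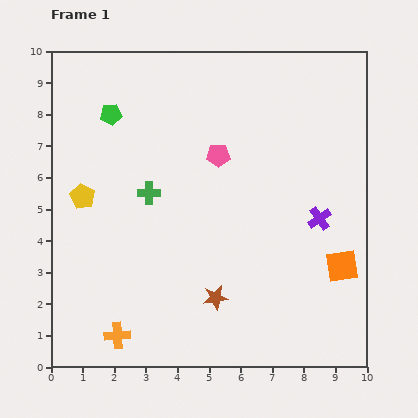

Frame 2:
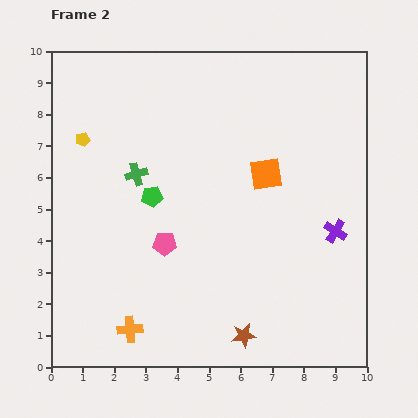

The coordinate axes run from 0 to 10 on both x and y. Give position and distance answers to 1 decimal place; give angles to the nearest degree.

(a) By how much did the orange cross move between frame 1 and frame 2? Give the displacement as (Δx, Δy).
(0.4, 0.2)

The orange cross was at (2.1, 1.0) in frame 1 and (2.5, 1.2) in frame 2.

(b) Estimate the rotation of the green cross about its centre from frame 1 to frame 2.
17° counter-clockwise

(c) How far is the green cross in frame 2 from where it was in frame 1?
0.7

The green cross moved from (3.1, 5.5) to (2.7, 6.1), a distance of √(0.4² + 0.6²) ≈ 0.7.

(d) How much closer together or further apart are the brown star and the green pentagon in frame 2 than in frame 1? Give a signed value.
-1.4

Distance in frame 1: 6.7. Distance in frame 2: 5.3.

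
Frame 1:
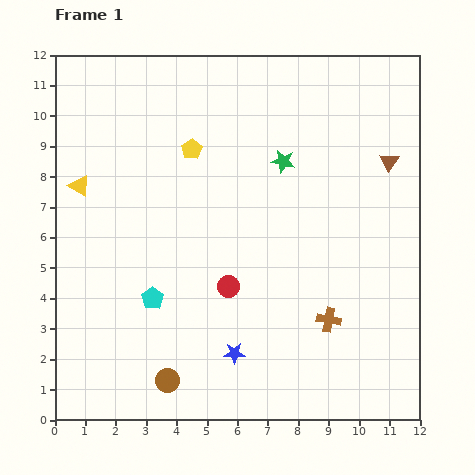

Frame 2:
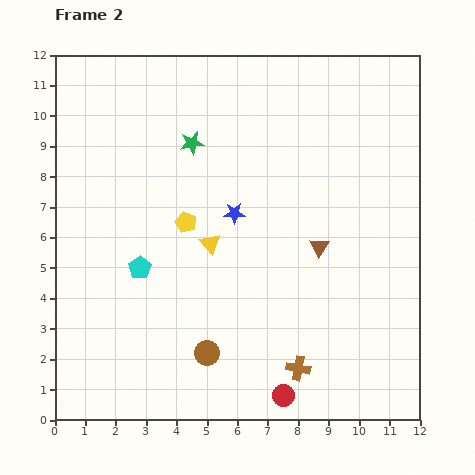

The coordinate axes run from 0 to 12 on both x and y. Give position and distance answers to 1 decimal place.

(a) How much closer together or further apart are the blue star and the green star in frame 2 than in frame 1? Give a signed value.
-3.8

Distance in frame 1: 6.5. Distance in frame 2: 2.7.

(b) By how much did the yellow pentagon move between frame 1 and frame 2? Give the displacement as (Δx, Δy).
(-0.2, -2.4)

The yellow pentagon was at (4.5, 8.9) in frame 1 and (4.3, 6.5) in frame 2.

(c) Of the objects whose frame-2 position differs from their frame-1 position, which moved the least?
the cyan pentagon

(moved 1.1)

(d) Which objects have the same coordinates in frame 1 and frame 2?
none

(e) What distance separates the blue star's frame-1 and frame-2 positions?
4.6

The blue star moved from (5.9, 2.2) to (5.9, 6.8), a distance of √(0.0² + 4.6²) ≈ 4.6.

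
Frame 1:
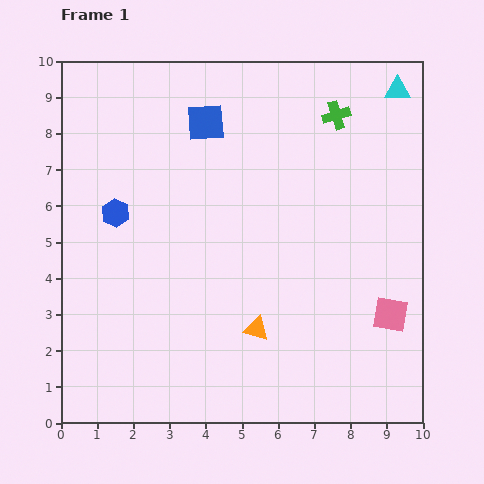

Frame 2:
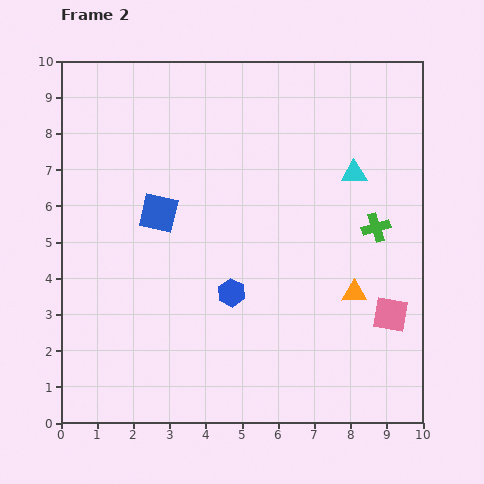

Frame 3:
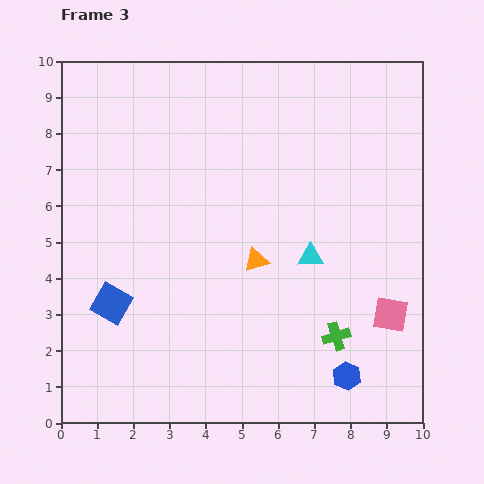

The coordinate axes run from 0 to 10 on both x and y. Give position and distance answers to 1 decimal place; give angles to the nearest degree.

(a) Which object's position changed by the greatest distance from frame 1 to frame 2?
the blue hexagon

(moved 3.9; next 3.3)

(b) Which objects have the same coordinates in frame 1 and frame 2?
the pink square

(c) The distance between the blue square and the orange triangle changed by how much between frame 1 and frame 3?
-1.7

Distance in frame 1: 5.9. Distance in frame 3: 4.2.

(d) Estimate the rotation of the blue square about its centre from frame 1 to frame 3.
34° clockwise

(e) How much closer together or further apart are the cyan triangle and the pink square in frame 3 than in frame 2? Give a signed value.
-1.3

Distance in frame 2: 4.0. Distance in frame 3: 2.7.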